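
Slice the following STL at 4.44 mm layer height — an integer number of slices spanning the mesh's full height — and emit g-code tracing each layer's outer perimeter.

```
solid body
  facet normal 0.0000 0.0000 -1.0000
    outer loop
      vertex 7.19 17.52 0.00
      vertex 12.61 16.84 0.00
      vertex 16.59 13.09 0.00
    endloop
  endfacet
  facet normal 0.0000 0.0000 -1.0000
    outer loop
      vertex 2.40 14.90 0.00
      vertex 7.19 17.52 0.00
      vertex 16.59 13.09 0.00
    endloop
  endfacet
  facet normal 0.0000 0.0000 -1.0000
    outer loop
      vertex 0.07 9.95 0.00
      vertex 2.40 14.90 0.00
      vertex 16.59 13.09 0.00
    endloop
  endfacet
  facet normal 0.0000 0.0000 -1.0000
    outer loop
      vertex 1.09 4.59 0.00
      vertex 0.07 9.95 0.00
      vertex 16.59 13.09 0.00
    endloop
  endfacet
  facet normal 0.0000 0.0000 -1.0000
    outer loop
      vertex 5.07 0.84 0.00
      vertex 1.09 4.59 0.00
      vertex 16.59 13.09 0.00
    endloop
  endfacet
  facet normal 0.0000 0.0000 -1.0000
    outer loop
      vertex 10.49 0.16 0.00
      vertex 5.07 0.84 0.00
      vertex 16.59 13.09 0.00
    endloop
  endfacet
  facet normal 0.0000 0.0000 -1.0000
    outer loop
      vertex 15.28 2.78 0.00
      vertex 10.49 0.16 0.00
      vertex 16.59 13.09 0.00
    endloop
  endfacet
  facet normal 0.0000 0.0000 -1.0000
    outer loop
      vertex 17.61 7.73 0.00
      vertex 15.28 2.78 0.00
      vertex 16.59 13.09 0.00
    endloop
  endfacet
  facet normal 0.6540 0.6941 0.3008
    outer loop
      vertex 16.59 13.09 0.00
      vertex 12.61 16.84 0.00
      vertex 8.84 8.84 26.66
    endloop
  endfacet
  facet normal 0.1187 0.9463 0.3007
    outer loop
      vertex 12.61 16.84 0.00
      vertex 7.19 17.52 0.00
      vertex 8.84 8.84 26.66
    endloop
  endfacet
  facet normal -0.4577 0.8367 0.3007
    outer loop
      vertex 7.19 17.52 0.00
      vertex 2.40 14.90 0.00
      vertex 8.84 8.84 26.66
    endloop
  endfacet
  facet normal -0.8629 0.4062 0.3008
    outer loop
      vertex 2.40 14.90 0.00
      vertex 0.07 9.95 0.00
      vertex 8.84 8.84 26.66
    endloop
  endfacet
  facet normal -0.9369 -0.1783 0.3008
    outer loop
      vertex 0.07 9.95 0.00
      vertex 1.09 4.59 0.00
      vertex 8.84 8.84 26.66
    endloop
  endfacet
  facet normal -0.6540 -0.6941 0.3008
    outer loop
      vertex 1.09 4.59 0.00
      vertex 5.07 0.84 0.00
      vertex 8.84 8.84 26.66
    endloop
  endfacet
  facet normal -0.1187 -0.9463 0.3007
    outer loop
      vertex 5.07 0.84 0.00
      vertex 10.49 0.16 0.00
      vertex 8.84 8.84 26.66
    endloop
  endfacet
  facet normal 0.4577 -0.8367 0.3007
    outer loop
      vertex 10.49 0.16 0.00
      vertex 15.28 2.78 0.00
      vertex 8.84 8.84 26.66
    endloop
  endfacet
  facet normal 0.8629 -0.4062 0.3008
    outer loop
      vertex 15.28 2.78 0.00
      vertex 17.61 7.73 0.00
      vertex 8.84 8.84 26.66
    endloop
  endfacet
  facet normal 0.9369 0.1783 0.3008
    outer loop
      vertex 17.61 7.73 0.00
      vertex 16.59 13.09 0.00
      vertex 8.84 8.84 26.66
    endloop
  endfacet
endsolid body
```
; perimeter-only toolpath
G21 ; units = mm
G90 ; absolute positioning
G28 ; home
; layer 1
G0 Z4.44
G0 X15.30 Y12.38
G1 X11.98 Y15.51
G1 X7.46 Y16.07
G1 X3.47 Y13.89
G1 X1.53 Y9.76
G1 X2.38 Y5.30
G1 X5.70 Y2.17
G1 X10.21 Y1.61
G1 X14.21 Y3.79
G1 X16.15 Y7.92
G1 X15.30 Y12.38
; layer 2
G0 Z8.89
G0 X14.01 Y11.67
G1 X11.35 Y14.17
G1 X7.74 Y14.63
G1 X4.55 Y12.88
G1 X2.99 Y9.58
G1 X3.67 Y6.01
G1 X6.33 Y3.51
G1 X9.94 Y3.05
G1 X13.13 Y4.80
G1 X14.69 Y8.10
G1 X14.01 Y11.67
; layer 3
G0 Z13.33
G0 X12.71 Y10.96
G1 X10.72 Y12.84
G1 X8.02 Y13.18
G1 X5.62 Y11.87
G1 X4.46 Y9.39
G1 X4.96 Y6.71
G1 X6.96 Y4.84
G1 X9.66 Y4.50
G1 X12.06 Y5.81
G1 X13.22 Y8.29
G1 X12.71 Y10.96
; layer 4
G0 Z17.77
G0 X11.42 Y10.26
G1 X10.10 Y11.51
G1 X8.29 Y11.73
G1 X6.69 Y10.86
G1 X5.92 Y9.21
G1 X6.26 Y7.42
G1 X7.58 Y6.17
G1 X9.39 Y5.95
G1 X10.99 Y6.82
G1 X11.76 Y8.47
G1 X11.42 Y10.26
; layer 5
G0 Z22.22
G0 X10.13 Y9.55
G1 X9.47 Y10.17
G1 X8.56 Y10.29
G1 X7.77 Y9.85
G1 X7.38 Y9.03
G1 X7.55 Y8.13
G1 X8.21 Y7.51
G1 X9.12 Y7.39
G1 X9.91 Y7.83
G1 X10.30 Y8.66
G1 X10.13 Y9.55
M2 ; end

The solid is a regular 10-sided pyramid, base circumscribed radius ≈ 8.84 mm, apex at z ≈ 26.7 mm. Slicing at Δz = 4.44 mm — 6 equal slices spanning the solid's height, so layer i sits at z = i·h/6 — gives 5 non-empty perimeters. Each is a 10-segment closed polygon; G0 lifts to the layer z and rapids to the start vertex, then G1 traces the edges. The cross-section shrinks linearly with z (the slice at the apex is degenerate and omitted).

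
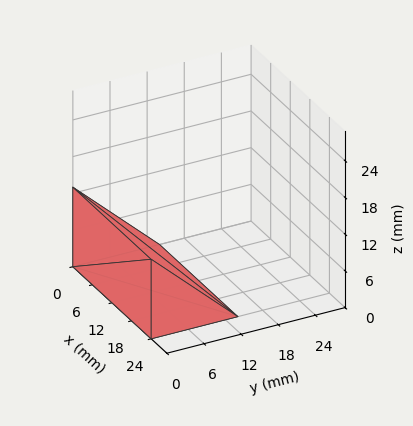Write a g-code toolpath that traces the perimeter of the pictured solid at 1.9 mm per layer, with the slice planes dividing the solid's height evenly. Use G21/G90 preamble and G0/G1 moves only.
Reading the render: the shape is a wedge (ramp): 24 × 14 mm base, rising to 13 mm along the y=0 edge and sloping linearly to z=0 at y=14 (dimensions read to the nearest mm from the axis ticks). For the g-code, the solid's height is divided into equal slices at the stated Δz and each level perimeter traced with G1 moves after a G0 lift.

; perimeter-only toolpath
G21 ; units = mm
G90 ; absolute positioning
G28 ; home
; layer 1
G0 Z1.9
G0 X0.0 Y0.0
G1 X24.0 Y0.0
G1 X24.0 Y12.0
G1 X0.0 Y12.0
G1 X0.0 Y0.0
; layer 2
G0 Z3.7
G0 X0.0 Y0.0
G1 X24.0 Y0.0
G1 X24.0 Y10.0
G1 X0.0 Y10.0
G1 X0.0 Y0.0
; layer 3
G0 Z5.6
G0 X0.0 Y0.0
G1 X24.0 Y0.0
G1 X24.0 Y8.0
G1 X0.0 Y8.0
G1 X0.0 Y0.0
; layer 4
G0 Z7.4
G0 X0.0 Y0.0
G1 X24.0 Y0.0
G1 X24.0 Y6.0
G1 X0.0 Y6.0
G1 X0.0 Y0.0
; layer 5
G0 Z9.3
G0 X0.0 Y0.0
G1 X24.0 Y0.0
G1 X24.0 Y4.0
G1 X0.0 Y4.0
G1 X0.0 Y0.0
; layer 6
G0 Z11.1
G0 X0.0 Y0.0
G1 X24.0 Y0.0
G1 X24.0 Y2.0
G1 X0.0 Y2.0
G1 X0.0 Y0.0
M2 ; end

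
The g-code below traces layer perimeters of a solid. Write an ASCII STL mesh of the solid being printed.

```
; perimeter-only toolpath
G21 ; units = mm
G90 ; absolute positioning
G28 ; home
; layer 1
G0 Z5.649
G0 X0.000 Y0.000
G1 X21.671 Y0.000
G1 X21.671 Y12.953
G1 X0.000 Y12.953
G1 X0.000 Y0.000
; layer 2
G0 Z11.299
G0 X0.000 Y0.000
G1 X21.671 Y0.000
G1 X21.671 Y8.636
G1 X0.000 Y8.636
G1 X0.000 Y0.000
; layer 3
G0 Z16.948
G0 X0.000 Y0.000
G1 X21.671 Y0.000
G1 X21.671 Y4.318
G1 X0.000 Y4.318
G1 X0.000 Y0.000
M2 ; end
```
solid part
  facet normal 0.0000 0.0000 -1.0000
    outer loop
      vertex 21.671 17.271 0.000
      vertex 21.671 0.000 0.000
      vertex 0.000 0.000 0.000
    endloop
  endfacet
  facet normal 0.0000 0.0000 -1.0000
    outer loop
      vertex 0.000 17.271 0.000
      vertex 21.671 17.271 0.000
      vertex 0.000 0.000 0.000
    endloop
  endfacet
  facet normal 0.0000 -1.0000 0.0000
    outer loop
      vertex 0.000 0.000 0.000
      vertex 21.671 0.000 0.000
      vertex 21.671 0.000 22.597
    endloop
  endfacet
  facet normal 0.0000 -1.0000 0.0000
    outer loop
      vertex 0.000 0.000 0.000
      vertex 21.671 0.000 22.597
      vertex 0.000 0.000 22.597
    endloop
  endfacet
  facet normal 0.0000 0.7945 0.6072
    outer loop
      vertex 0.000 0.000 22.597
      vertex 21.671 0.000 22.597
      vertex 21.671 17.271 0.000
    endloop
  endfacet
  facet normal 0.0000 0.7945 0.6072
    outer loop
      vertex 0.000 0.000 22.597
      vertex 21.671 17.271 0.000
      vertex 0.000 17.271 0.000
    endloop
  endfacet
  facet normal -1.0000 0.0000 0.0000
    outer loop
      vertex 0.000 0.000 22.597
      vertex 0.000 17.271 0.000
      vertex 0.000 0.000 0.000
    endloop
  endfacet
  facet normal 1.0000 0.0000 0.0000
    outer loop
      vertex 21.671 0.000 0.000
      vertex 21.671 17.271 0.000
      vertex 21.671 0.000 22.597
    endloop
  endfacet
endsolid part

The G0 Z moves step by Δz≈5.649 mm. The G1 loops shrink linearly with z, so the solid tapers from its base footprint up to z≈22.6. Closing with a flat bottom cap and the tapered top and triangulating gives 8 facets — a wedge (ramp): 21.7 × 17.3 mm base, rising to 22.6 mm along the y=0 edge and sloping linearly to z=0 at y=17.3.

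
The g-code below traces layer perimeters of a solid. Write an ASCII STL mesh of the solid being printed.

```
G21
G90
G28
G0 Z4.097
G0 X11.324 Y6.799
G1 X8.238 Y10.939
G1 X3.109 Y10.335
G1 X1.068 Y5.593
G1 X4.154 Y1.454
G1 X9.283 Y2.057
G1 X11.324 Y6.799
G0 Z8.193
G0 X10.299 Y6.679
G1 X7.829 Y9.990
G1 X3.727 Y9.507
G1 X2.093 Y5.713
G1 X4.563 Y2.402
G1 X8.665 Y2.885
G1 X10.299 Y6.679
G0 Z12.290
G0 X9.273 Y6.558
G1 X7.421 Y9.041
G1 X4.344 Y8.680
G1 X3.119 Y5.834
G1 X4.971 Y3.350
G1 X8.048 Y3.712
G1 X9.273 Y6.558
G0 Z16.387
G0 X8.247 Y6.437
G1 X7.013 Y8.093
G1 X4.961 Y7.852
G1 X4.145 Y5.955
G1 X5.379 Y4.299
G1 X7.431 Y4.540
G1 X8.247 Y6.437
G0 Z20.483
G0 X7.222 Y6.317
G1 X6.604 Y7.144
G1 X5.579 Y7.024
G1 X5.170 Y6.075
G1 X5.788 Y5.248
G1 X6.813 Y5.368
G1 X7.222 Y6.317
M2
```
solid part
  facet normal 0.0000 0.0000 -1.0000
    outer loop
      vertex 2.492 11.163 0.000
      vertex 8.646 11.887 0.000
      vertex 12.350 6.920 0.000
    endloop
  endfacet
  facet normal 0.0000 0.0000 -1.0000
    outer loop
      vertex 0.042 5.472 0.000
      vertex 2.492 11.163 0.000
      vertex 12.350 6.920 0.000
    endloop
  endfacet
  facet normal 0.0000 0.0000 -1.0000
    outer loop
      vertex 3.746 0.505 0.000
      vertex 0.042 5.472 0.000
      vertex 12.350 6.920 0.000
    endloop
  endfacet
  facet normal 0.0000 0.0000 -1.0000
    outer loop
      vertex 9.900 1.229 0.000
      vertex 3.746 0.505 0.000
      vertex 12.350 6.920 0.000
    endloop
  endfacet
  facet normal 0.7832 0.5840 0.2133
    outer loop
      vertex 12.350 6.920 0.000
      vertex 8.646 11.887 0.000
      vertex 6.196 6.196 24.580
    endloop
  endfacet
  facet normal -0.1142 0.9703 0.2133
    outer loop
      vertex 8.646 11.887 0.000
      vertex 2.492 11.163 0.000
      vertex 6.196 6.196 24.580
    endloop
  endfacet
  facet normal -0.8974 0.3863 0.2133
    outer loop
      vertex 2.492 11.163 0.000
      vertex 0.042 5.472 0.000
      vertex 6.196 6.196 24.580
    endloop
  endfacet
  facet normal -0.7832 -0.5840 0.2133
    outer loop
      vertex 0.042 5.472 0.000
      vertex 3.746 0.505 0.000
      vertex 6.196 6.196 24.580
    endloop
  endfacet
  facet normal 0.1142 -0.9703 0.2133
    outer loop
      vertex 3.746 0.505 0.000
      vertex 9.900 1.229 0.000
      vertex 6.196 6.196 24.580
    endloop
  endfacet
  facet normal 0.8974 -0.3863 0.2133
    outer loop
      vertex 9.900 1.229 0.000
      vertex 12.350 6.920 0.000
      vertex 6.196 6.196 24.580
    endloop
  endfacet
endsolid part

The G0 Z moves step by Δz≈4.097 mm. The G1 loops shrink linearly with z, so the solid tapers from its base footprint up to z≈24.6. Closing with a flat bottom cap and the tapered top and triangulating gives 10 facets — a regular 6-sided pyramid, base circumscribed radius ≈ 6.2 mm, apex at z ≈ 24.6 mm.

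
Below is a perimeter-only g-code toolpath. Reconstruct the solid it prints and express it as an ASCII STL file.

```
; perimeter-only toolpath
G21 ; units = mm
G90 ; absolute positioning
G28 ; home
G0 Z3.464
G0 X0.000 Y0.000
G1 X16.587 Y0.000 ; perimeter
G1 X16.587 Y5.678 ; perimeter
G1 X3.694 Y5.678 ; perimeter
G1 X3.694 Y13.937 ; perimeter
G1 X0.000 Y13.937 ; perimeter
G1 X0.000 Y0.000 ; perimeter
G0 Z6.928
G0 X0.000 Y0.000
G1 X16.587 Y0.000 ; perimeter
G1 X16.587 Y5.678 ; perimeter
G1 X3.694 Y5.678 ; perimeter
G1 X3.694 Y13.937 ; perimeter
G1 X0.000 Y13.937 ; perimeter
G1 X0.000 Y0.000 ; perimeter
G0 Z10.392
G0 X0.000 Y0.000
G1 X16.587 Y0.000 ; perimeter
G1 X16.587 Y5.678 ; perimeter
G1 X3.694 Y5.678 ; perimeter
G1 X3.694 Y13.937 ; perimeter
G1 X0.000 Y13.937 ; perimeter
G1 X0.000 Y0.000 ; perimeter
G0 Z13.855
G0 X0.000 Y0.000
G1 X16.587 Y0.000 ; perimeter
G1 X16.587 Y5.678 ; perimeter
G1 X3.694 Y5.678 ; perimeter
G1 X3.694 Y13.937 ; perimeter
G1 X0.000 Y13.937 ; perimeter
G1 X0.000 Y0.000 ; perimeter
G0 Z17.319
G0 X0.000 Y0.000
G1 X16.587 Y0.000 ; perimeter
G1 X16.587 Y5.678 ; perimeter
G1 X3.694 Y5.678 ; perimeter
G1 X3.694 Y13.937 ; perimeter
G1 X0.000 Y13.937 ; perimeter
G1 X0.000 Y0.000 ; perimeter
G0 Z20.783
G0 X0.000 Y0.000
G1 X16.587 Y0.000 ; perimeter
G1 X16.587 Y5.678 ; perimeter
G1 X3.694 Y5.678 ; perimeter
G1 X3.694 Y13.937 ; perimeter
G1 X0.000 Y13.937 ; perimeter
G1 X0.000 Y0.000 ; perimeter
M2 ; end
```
solid part
  facet normal 0.0000 0.0000 -1.0000
    outer loop
      vertex 16.587 5.678 0.000
      vertex 16.587 0.000 0.000
      vertex 0.000 0.000 0.000
    endloop
  endfacet
  facet normal 0.0000 0.0000 -1.0000
    outer loop
      vertex 3.694 5.678 0.000
      vertex 16.587 5.678 0.000
      vertex 0.000 0.000 0.000
    endloop
  endfacet
  facet normal 0.0000 0.0000 -1.0000
    outer loop
      vertex 3.694 13.937 0.000
      vertex 3.694 5.678 0.000
      vertex 0.000 0.000 0.000
    endloop
  endfacet
  facet normal 0.0000 0.0000 -1.0000
    outer loop
      vertex 0.000 13.937 0.000
      vertex 3.694 13.937 0.000
      vertex 0.000 0.000 0.000
    endloop
  endfacet
  facet normal 0.0000 0.0000 1.0000
    outer loop
      vertex 0.000 0.000 20.783
      vertex 16.587 0.000 20.783
      vertex 16.587 5.678 20.783
    endloop
  endfacet
  facet normal 0.0000 0.0000 1.0000
    outer loop
      vertex 0.000 0.000 20.783
      vertex 16.587 5.678 20.783
      vertex 3.694 5.678 20.783
    endloop
  endfacet
  facet normal 0.0000 0.0000 1.0000
    outer loop
      vertex 0.000 0.000 20.783
      vertex 3.694 5.678 20.783
      vertex 3.694 13.937 20.783
    endloop
  endfacet
  facet normal 0.0000 0.0000 1.0000
    outer loop
      vertex 0.000 0.000 20.783
      vertex 3.694 13.937 20.783
      vertex 0.000 13.937 20.783
    endloop
  endfacet
  facet normal 0.0000 -1.0000 0.0000
    outer loop
      vertex 0.000 0.000 0.000
      vertex 16.587 0.000 0.000
      vertex 16.587 0.000 20.783
    endloop
  endfacet
  facet normal 0.0000 -1.0000 0.0000
    outer loop
      vertex 0.000 0.000 0.000
      vertex 16.587 0.000 20.783
      vertex 0.000 0.000 20.783
    endloop
  endfacet
  facet normal 1.0000 0.0000 0.0000
    outer loop
      vertex 16.587 0.000 0.000
      vertex 16.587 5.678 0.000
      vertex 16.587 5.678 20.783
    endloop
  endfacet
  facet normal 1.0000 0.0000 0.0000
    outer loop
      vertex 16.587 0.000 0.000
      vertex 16.587 5.678 20.783
      vertex 16.587 0.000 20.783
    endloop
  endfacet
  facet normal 0.0000 1.0000 0.0000
    outer loop
      vertex 16.587 5.678 0.000
      vertex 3.694 5.678 0.000
      vertex 3.694 5.678 20.783
    endloop
  endfacet
  facet normal 0.0000 1.0000 0.0000
    outer loop
      vertex 16.587 5.678 0.000
      vertex 3.694 5.678 20.783
      vertex 16.587 5.678 20.783
    endloop
  endfacet
  facet normal 1.0000 0.0000 0.0000
    outer loop
      vertex 3.694 5.678 0.000
      vertex 3.694 13.937 0.000
      vertex 3.694 13.937 20.783
    endloop
  endfacet
  facet normal 1.0000 0.0000 0.0000
    outer loop
      vertex 3.694 5.678 0.000
      vertex 3.694 13.937 20.783
      vertex 3.694 5.678 20.783
    endloop
  endfacet
  facet normal 0.0000 1.0000 0.0000
    outer loop
      vertex 3.694 13.937 0.000
      vertex 0.000 13.937 0.000
      vertex 0.000 13.937 20.783
    endloop
  endfacet
  facet normal 0.0000 1.0000 0.0000
    outer loop
      vertex 3.694 13.937 0.000
      vertex 0.000 13.937 20.783
      vertex 3.694 13.937 20.783
    endloop
  endfacet
  facet normal -1.0000 0.0000 0.0000
    outer loop
      vertex 0.000 13.937 0.000
      vertex 0.000 0.000 0.000
      vertex 0.000 0.000 20.783
    endloop
  endfacet
  facet normal -1.0000 0.0000 0.0000
    outer loop
      vertex 0.000 13.937 0.000
      vertex 0.000 0.000 20.783
      vertex 0.000 13.937 20.783
    endloop
  endfacet
endsolid part

The G0 Z moves step by Δz≈3.464 mm. Every layer's G1 loop is the same polygon, so the solid is a straight extrusion of it from z=0 to z≈20.8. Closing with flat bottom and top caps and triangulating gives 20 facets — an L-shaped prism: outer 16.6 × 13.9 mm, arm thicknesses ≈ 5.68 mm (horizontal) and 3.69 mm (vertical), extruded 20.8 mm in z.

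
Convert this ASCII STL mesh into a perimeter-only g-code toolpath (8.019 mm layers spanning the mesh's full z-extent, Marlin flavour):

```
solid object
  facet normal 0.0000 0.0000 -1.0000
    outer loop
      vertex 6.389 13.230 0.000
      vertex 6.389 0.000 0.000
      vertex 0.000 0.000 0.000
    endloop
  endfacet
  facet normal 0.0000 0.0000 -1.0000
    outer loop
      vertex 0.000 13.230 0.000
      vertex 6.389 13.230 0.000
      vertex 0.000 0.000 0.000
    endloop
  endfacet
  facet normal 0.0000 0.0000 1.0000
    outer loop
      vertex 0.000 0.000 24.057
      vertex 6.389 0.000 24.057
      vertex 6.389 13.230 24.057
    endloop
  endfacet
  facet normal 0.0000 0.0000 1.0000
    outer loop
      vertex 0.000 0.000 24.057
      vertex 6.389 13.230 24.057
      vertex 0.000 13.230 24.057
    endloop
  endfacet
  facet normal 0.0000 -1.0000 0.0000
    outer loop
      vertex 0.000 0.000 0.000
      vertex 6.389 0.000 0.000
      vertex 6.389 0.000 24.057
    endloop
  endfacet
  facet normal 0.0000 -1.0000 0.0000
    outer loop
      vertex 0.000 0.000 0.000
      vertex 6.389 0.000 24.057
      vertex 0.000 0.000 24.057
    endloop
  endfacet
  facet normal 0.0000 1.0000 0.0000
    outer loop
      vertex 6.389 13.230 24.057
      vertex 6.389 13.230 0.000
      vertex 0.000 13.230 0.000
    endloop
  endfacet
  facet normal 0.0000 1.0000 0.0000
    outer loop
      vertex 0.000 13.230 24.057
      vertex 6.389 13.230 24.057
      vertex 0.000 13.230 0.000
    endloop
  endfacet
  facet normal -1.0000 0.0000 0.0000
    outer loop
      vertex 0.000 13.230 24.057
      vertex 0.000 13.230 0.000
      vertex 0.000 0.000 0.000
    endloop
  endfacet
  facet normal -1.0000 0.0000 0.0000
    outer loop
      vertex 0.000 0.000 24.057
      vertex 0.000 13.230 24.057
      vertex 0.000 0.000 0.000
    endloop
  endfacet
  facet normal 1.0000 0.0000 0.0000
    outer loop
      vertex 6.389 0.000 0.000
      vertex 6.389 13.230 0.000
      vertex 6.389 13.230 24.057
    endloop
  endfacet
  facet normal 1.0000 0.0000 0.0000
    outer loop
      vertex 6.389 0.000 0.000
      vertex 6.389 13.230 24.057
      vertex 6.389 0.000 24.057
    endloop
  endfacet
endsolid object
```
; perimeter-only toolpath
G21 ; units = mm
G90 ; absolute positioning
G28 ; home
; layer 1
G0 Z8.019
G0 X0.000 Y0.000
G1 X6.389 Y0.000
G1 X6.389 Y13.230
G1 X0.000 Y13.230
G1 X0.000 Y0.000
; layer 2
G0 Z16.038
G0 X0.000 Y0.000
G1 X6.389 Y0.000
G1 X6.389 Y13.230
G1 X0.000 Y13.230
G1 X0.000 Y0.000
; layer 3
G0 Z24.057
G0 X0.000 Y0.000
G1 X6.389 Y0.000
G1 X6.389 Y13.230
G1 X0.000 Y13.230
G1 X0.000 Y0.000
M2 ; end

The solid is a rectangular box, roughly 6.39 × 13.2 mm footprint and 24.1 mm tall. Slicing at Δz = 8.019 mm — 3 equal slices spanning the solid's height, so layer i sits at z = i·h/3 — gives 3 non-empty perimeters. Each is a 4-segment closed polygon; G0 lifts to the layer z and rapids to the start vertex, then G1 traces the edges.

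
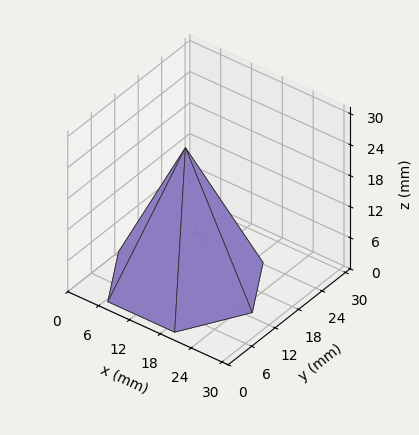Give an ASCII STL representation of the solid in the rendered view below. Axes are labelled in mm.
Reading the render: the shape is a regular 6-sided pyramid, base circumscribed radius ≈ 13 mm, apex at z ≈ 26 mm (dimensions read to the nearest mm from the axis ticks). For the STL, each face is triangulated and given an outward normal.

solid part
  facet normal 0.0000 0.0000 -1.0000
    outer loop
      vertex 6.5 24.3 0.0
      vertex 19.5 24.3 0.0
      vertex 26.0 13.0 0.0
    endloop
  endfacet
  facet normal 0.0000 0.0000 -1.0000
    outer loop
      vertex 0.0 13.0 0.0
      vertex 6.5 24.3 0.0
      vertex 26.0 13.0 0.0
    endloop
  endfacet
  facet normal 0.0000 0.0000 -1.0000
    outer loop
      vertex 6.5 1.7 0.0
      vertex 0.0 13.0 0.0
      vertex 26.0 13.0 0.0
    endloop
  endfacet
  facet normal 0.0000 0.0000 -1.0000
    outer loop
      vertex 19.5 1.7 0.0
      vertex 6.5 1.7 0.0
      vertex 26.0 13.0 0.0
    endloop
  endfacet
  facet normal 0.7953 0.4575 0.3977
    outer loop
      vertex 26.0 13.0 0.0
      vertex 19.5 24.3 0.0
      vertex 13.0 13.0 26.0
    endloop
  endfacet
  facet normal 0.0000 0.9171 0.3986
    outer loop
      vertex 19.5 24.3 0.0
      vertex 6.5 24.3 0.0
      vertex 13.0 13.0 26.0
    endloop
  endfacet
  facet normal -0.7953 0.4575 0.3977
    outer loop
      vertex 6.5 24.3 0.0
      vertex 0.0 13.0 0.0
      vertex 13.0 13.0 26.0
    endloop
  endfacet
  facet normal -0.7953 -0.4575 0.3977
    outer loop
      vertex 0.0 13.0 0.0
      vertex 6.5 1.7 0.0
      vertex 13.0 13.0 26.0
    endloop
  endfacet
  facet normal 0.0000 -0.9171 0.3986
    outer loop
      vertex 6.5 1.7 0.0
      vertex 19.5 1.7 0.0
      vertex 13.0 13.0 26.0
    endloop
  endfacet
  facet normal 0.7953 -0.4575 0.3977
    outer loop
      vertex 19.5 1.7 0.0
      vertex 26.0 13.0 0.0
      vertex 13.0 13.0 26.0
    endloop
  endfacet
endsolid part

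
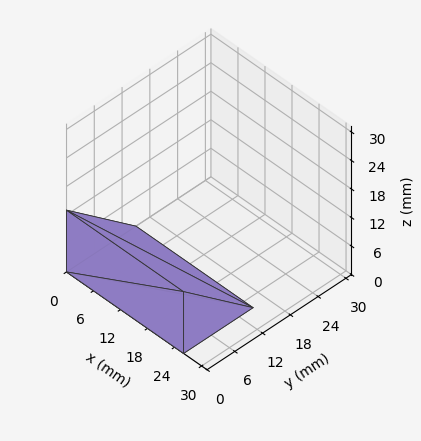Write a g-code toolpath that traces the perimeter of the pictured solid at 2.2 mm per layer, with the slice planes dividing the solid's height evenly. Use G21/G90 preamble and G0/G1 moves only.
Reading the render: the shape is a wedge (ramp): 26 × 15 mm base, rising to 13 mm along the y=0 edge and sloping linearly to z=0 at y=15 (dimensions read to the nearest mm from the axis ticks). For the g-code, the solid's height is divided into equal slices at the stated Δz and each level perimeter traced with G1 moves after a G0 lift.

; perimeter-only toolpath
G21 ; units = mm
G90 ; absolute positioning
G28 ; home
; layer 1
G0 Z2.2
G0 X0.0 Y0.0
G1 X26.0 Y0.0
G1 X26.0 Y12.5
G1 X0.0 Y12.5
G1 X0.0 Y0.0
; layer 2
G0 Z4.3
G0 X0.0 Y0.0
G1 X26.0 Y0.0
G1 X26.0 Y10.0
G1 X0.0 Y10.0
G1 X0.0 Y0.0
; layer 3
G0 Z6.5
G0 X0.0 Y0.0
G1 X26.0 Y0.0
G1 X26.0 Y7.5
G1 X0.0 Y7.5
G1 X0.0 Y0.0
; layer 4
G0 Z8.7
G0 X0.0 Y0.0
G1 X26.0 Y0.0
G1 X26.0 Y5.0
G1 X0.0 Y5.0
G1 X0.0 Y0.0
; layer 5
G0 Z10.8
G0 X0.0 Y0.0
G1 X26.0 Y0.0
G1 X26.0 Y2.5
G1 X0.0 Y2.5
G1 X0.0 Y0.0
M2 ; end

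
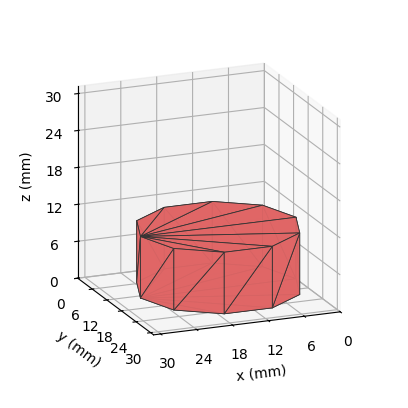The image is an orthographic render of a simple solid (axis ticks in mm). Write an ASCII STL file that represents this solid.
Reading the render: the shape is a regular 10-sided prism (a cylinder approximated with 10 flat sides), circumscribed radius ≈ 13 mm, height ≈ 10 mm (dimensions read to the nearest mm from the axis ticks). For the STL, each face is triangulated and given an outward normal.

solid part
  facet normal 0.0000 0.0000 -1.0000
    outer loop
      vertex 17.017 25.364 0.000
      vertex 23.517 20.641 0.000
      vertex 26.000 13.000 0.000
    endloop
  endfacet
  facet normal 0.0000 0.0000 -1.0000
    outer loop
      vertex 8.983 25.364 0.000
      vertex 17.017 25.364 0.000
      vertex 26.000 13.000 0.000
    endloop
  endfacet
  facet normal 0.0000 0.0000 -1.0000
    outer loop
      vertex 2.483 20.641 0.000
      vertex 8.983 25.364 0.000
      vertex 26.000 13.000 0.000
    endloop
  endfacet
  facet normal 0.0000 0.0000 -1.0000
    outer loop
      vertex 0.000 13.000 0.000
      vertex 2.483 20.641 0.000
      vertex 26.000 13.000 0.000
    endloop
  endfacet
  facet normal 0.0000 0.0000 -1.0000
    outer loop
      vertex 2.483 5.359 0.000
      vertex 0.000 13.000 0.000
      vertex 26.000 13.000 0.000
    endloop
  endfacet
  facet normal 0.0000 0.0000 -1.0000
    outer loop
      vertex 8.983 0.636 0.000
      vertex 2.483 5.359 0.000
      vertex 26.000 13.000 0.000
    endloop
  endfacet
  facet normal 0.0000 0.0000 -1.0000
    outer loop
      vertex 17.017 0.636 0.000
      vertex 8.983 0.636 0.000
      vertex 26.000 13.000 0.000
    endloop
  endfacet
  facet normal 0.0000 0.0000 -1.0000
    outer loop
      vertex 23.517 5.359 0.000
      vertex 17.017 0.636 0.000
      vertex 26.000 13.000 0.000
    endloop
  endfacet
  facet normal 0.0000 0.0000 1.0000
    outer loop
      vertex 26.000 13.000 10.000
      vertex 23.517 20.641 10.000
      vertex 17.017 25.364 10.000
    endloop
  endfacet
  facet normal 0.0000 0.0000 1.0000
    outer loop
      vertex 26.000 13.000 10.000
      vertex 17.017 25.364 10.000
      vertex 8.983 25.364 10.000
    endloop
  endfacet
  facet normal 0.0000 0.0000 1.0000
    outer loop
      vertex 26.000 13.000 10.000
      vertex 8.983 25.364 10.000
      vertex 2.483 20.641 10.000
    endloop
  endfacet
  facet normal 0.0000 0.0000 1.0000
    outer loop
      vertex 26.000 13.000 10.000
      vertex 2.483 20.641 10.000
      vertex 0.000 13.000 10.000
    endloop
  endfacet
  facet normal 0.0000 0.0000 1.0000
    outer loop
      vertex 26.000 13.000 10.000
      vertex 0.000 13.000 10.000
      vertex 2.483 5.359 10.000
    endloop
  endfacet
  facet normal 0.0000 0.0000 1.0000
    outer loop
      vertex 26.000 13.000 10.000
      vertex 2.483 5.359 10.000
      vertex 8.983 0.636 10.000
    endloop
  endfacet
  facet normal 0.0000 0.0000 1.0000
    outer loop
      vertex 26.000 13.000 10.000
      vertex 8.983 0.636 10.000
      vertex 17.017 0.636 10.000
    endloop
  endfacet
  facet normal 0.0000 0.0000 1.0000
    outer loop
      vertex 26.000 13.000 10.000
      vertex 17.017 0.636 10.000
      vertex 23.517 5.359 10.000
    endloop
  endfacet
  facet normal 0.9510 0.3090 0.0000
    outer loop
      vertex 26.000 13.000 0.000
      vertex 23.517 20.641 0.000
      vertex 23.517 20.641 10.000
    endloop
  endfacet
  facet normal 0.9510 0.3090 0.0000
    outer loop
      vertex 26.000 13.000 0.000
      vertex 23.517 20.641 10.000
      vertex 26.000 13.000 10.000
    endloop
  endfacet
  facet normal 0.5878 0.8090 0.0000
    outer loop
      vertex 23.517 20.641 0.000
      vertex 17.017 25.364 0.000
      vertex 17.017 25.364 10.000
    endloop
  endfacet
  facet normal 0.5878 0.8090 0.0000
    outer loop
      vertex 23.517 20.641 0.000
      vertex 17.017 25.364 10.000
      vertex 23.517 20.641 10.000
    endloop
  endfacet
  facet normal 0.0000 1.0000 0.0000
    outer loop
      vertex 17.017 25.364 0.000
      vertex 8.983 25.364 0.000
      vertex 8.983 25.364 10.000
    endloop
  endfacet
  facet normal 0.0000 1.0000 0.0000
    outer loop
      vertex 17.017 25.364 0.000
      vertex 8.983 25.364 10.000
      vertex 17.017 25.364 10.000
    endloop
  endfacet
  facet normal -0.5878 0.8090 0.0000
    outer loop
      vertex 8.983 25.364 0.000
      vertex 2.483 20.641 0.000
      vertex 2.483 20.641 10.000
    endloop
  endfacet
  facet normal -0.5878 0.8090 0.0000
    outer loop
      vertex 8.983 25.364 0.000
      vertex 2.483 20.641 10.000
      vertex 8.983 25.364 10.000
    endloop
  endfacet
  facet normal -0.9510 0.3090 0.0000
    outer loop
      vertex 2.483 20.641 0.000
      vertex 0.000 13.000 0.000
      vertex 0.000 13.000 10.000
    endloop
  endfacet
  facet normal -0.9510 0.3090 0.0000
    outer loop
      vertex 2.483 20.641 0.000
      vertex 0.000 13.000 10.000
      vertex 2.483 20.641 10.000
    endloop
  endfacet
  facet normal -0.9510 -0.3090 0.0000
    outer loop
      vertex 0.000 13.000 0.000
      vertex 2.483 5.359 0.000
      vertex 2.483 5.359 10.000
    endloop
  endfacet
  facet normal -0.9510 -0.3090 0.0000
    outer loop
      vertex 0.000 13.000 0.000
      vertex 2.483 5.359 10.000
      vertex 0.000 13.000 10.000
    endloop
  endfacet
  facet normal -0.5878 -0.8090 0.0000
    outer loop
      vertex 2.483 5.359 0.000
      vertex 8.983 0.636 0.000
      vertex 8.983 0.636 10.000
    endloop
  endfacet
  facet normal -0.5878 -0.8090 0.0000
    outer loop
      vertex 2.483 5.359 0.000
      vertex 8.983 0.636 10.000
      vertex 2.483 5.359 10.000
    endloop
  endfacet
  facet normal 0.0000 -1.0000 0.0000
    outer loop
      vertex 8.983 0.636 0.000
      vertex 17.017 0.636 0.000
      vertex 17.017 0.636 10.000
    endloop
  endfacet
  facet normal 0.0000 -1.0000 0.0000
    outer loop
      vertex 8.983 0.636 0.000
      vertex 17.017 0.636 10.000
      vertex 8.983 0.636 10.000
    endloop
  endfacet
  facet normal 0.5878 -0.8090 0.0000
    outer loop
      vertex 17.017 0.636 0.000
      vertex 23.517 5.359 0.000
      vertex 23.517 5.359 10.000
    endloop
  endfacet
  facet normal 0.5878 -0.8090 0.0000
    outer loop
      vertex 17.017 0.636 0.000
      vertex 23.517 5.359 10.000
      vertex 17.017 0.636 10.000
    endloop
  endfacet
  facet normal 0.9510 -0.3090 0.0000
    outer loop
      vertex 23.517 5.359 0.000
      vertex 26.000 13.000 0.000
      vertex 26.000 13.000 10.000
    endloop
  endfacet
  facet normal 0.9510 -0.3090 0.0000
    outer loop
      vertex 23.517 5.359 0.000
      vertex 26.000 13.000 10.000
      vertex 23.517 5.359 10.000
    endloop
  endfacet
endsolid part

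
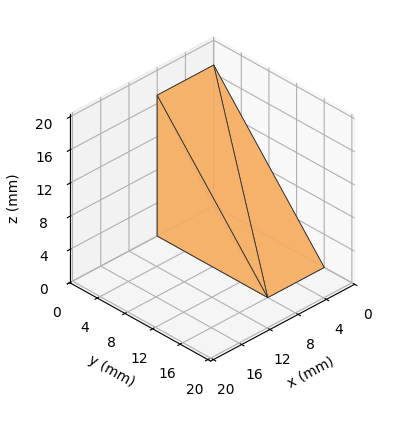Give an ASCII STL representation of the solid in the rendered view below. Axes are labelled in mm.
Reading the render: the shape is a wedge (ramp): 8 × 16 mm base, rising to 17 mm along the y=0 edge and sloping linearly to z=0 at y=16 (dimensions read to the nearest mm from the axis ticks). For the STL, each face is triangulated and given an outward normal.

solid part
  facet normal 0.0000 0.0000 -1.0000
    outer loop
      vertex 8.0 16.0 0.0
      vertex 8.0 0.0 0.0
      vertex 0.0 0.0 0.0
    endloop
  endfacet
  facet normal 0.0000 0.0000 -1.0000
    outer loop
      vertex 0.0 16.0 0.0
      vertex 8.0 16.0 0.0
      vertex 0.0 0.0 0.0
    endloop
  endfacet
  facet normal 0.0000 -1.0000 0.0000
    outer loop
      vertex 0.0 0.0 0.0
      vertex 8.0 0.0 0.0
      vertex 8.0 0.0 17.0
    endloop
  endfacet
  facet normal 0.0000 -1.0000 0.0000
    outer loop
      vertex 0.0 0.0 0.0
      vertex 8.0 0.0 17.0
      vertex 0.0 0.0 17.0
    endloop
  endfacet
  facet normal 0.0000 0.7282 0.6854
    outer loop
      vertex 0.0 0.0 17.0
      vertex 8.0 0.0 17.0
      vertex 8.0 16.0 0.0
    endloop
  endfacet
  facet normal 0.0000 0.7282 0.6854
    outer loop
      vertex 0.0 0.0 17.0
      vertex 8.0 16.0 0.0
      vertex 0.0 16.0 0.0
    endloop
  endfacet
  facet normal -1.0000 0.0000 0.0000
    outer loop
      vertex 0.0 0.0 17.0
      vertex 0.0 16.0 0.0
      vertex 0.0 0.0 0.0
    endloop
  endfacet
  facet normal 1.0000 0.0000 0.0000
    outer loop
      vertex 8.0 0.0 0.0
      vertex 8.0 16.0 0.0
      vertex 8.0 0.0 17.0
    endloop
  endfacet
endsolid part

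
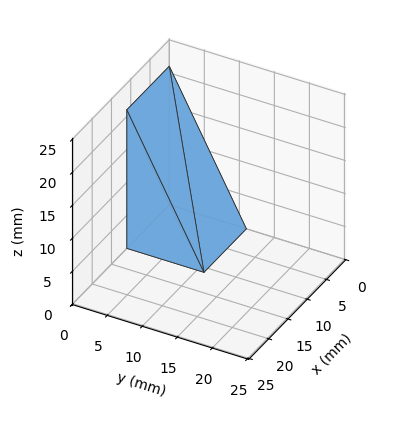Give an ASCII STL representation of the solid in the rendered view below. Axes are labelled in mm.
Reading the render: the shape is a wedge (ramp): 11 × 11 mm base, rising to 21 mm along the y=0 edge and sloping linearly to z=0 at y=11 (dimensions read to the nearest mm from the axis ticks). For the STL, each face is triangulated and given an outward normal.

solid part
  facet normal 0.0000 0.0000 -1.0000
    outer loop
      vertex 11.000 11.000 0.000
      vertex 11.000 0.000 0.000
      vertex 0.000 0.000 0.000
    endloop
  endfacet
  facet normal 0.0000 0.0000 -1.0000
    outer loop
      vertex 0.000 11.000 0.000
      vertex 11.000 11.000 0.000
      vertex 0.000 0.000 0.000
    endloop
  endfacet
  facet normal 0.0000 -1.0000 0.0000
    outer loop
      vertex 0.000 0.000 0.000
      vertex 11.000 0.000 0.000
      vertex 11.000 0.000 21.000
    endloop
  endfacet
  facet normal 0.0000 -1.0000 0.0000
    outer loop
      vertex 0.000 0.000 0.000
      vertex 11.000 0.000 21.000
      vertex 0.000 0.000 21.000
    endloop
  endfacet
  facet normal 0.0000 0.8858 0.4640
    outer loop
      vertex 0.000 0.000 21.000
      vertex 11.000 0.000 21.000
      vertex 11.000 11.000 0.000
    endloop
  endfacet
  facet normal 0.0000 0.8858 0.4640
    outer loop
      vertex 0.000 0.000 21.000
      vertex 11.000 11.000 0.000
      vertex 0.000 11.000 0.000
    endloop
  endfacet
  facet normal -1.0000 0.0000 0.0000
    outer loop
      vertex 0.000 0.000 21.000
      vertex 0.000 11.000 0.000
      vertex 0.000 0.000 0.000
    endloop
  endfacet
  facet normal 1.0000 0.0000 0.0000
    outer loop
      vertex 11.000 0.000 0.000
      vertex 11.000 11.000 0.000
      vertex 11.000 0.000 21.000
    endloop
  endfacet
endsolid part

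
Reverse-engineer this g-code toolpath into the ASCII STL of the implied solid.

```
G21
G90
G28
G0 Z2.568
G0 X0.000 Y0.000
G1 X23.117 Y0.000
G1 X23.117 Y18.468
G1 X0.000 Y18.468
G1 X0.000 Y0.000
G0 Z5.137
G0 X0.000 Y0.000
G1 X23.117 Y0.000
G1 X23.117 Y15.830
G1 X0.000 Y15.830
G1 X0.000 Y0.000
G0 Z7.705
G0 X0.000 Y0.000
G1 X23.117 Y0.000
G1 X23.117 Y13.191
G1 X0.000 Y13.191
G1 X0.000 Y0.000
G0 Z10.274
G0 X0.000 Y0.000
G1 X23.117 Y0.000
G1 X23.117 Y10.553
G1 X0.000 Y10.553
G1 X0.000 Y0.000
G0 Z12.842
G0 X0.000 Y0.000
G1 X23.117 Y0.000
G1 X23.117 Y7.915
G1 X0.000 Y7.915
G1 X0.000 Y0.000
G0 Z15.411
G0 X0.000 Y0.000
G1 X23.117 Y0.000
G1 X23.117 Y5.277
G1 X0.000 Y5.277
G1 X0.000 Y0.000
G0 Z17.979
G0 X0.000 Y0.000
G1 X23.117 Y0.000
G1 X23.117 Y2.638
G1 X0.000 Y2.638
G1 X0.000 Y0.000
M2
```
solid part
  facet normal 0.0000 0.0000 -1.0000
    outer loop
      vertex 23.117 21.106 0.000
      vertex 23.117 0.000 0.000
      vertex 0.000 0.000 0.000
    endloop
  endfacet
  facet normal 0.0000 0.0000 -1.0000
    outer loop
      vertex 0.000 21.106 0.000
      vertex 23.117 21.106 0.000
      vertex 0.000 0.000 0.000
    endloop
  endfacet
  facet normal 0.0000 -1.0000 0.0000
    outer loop
      vertex 0.000 0.000 0.000
      vertex 23.117 0.000 0.000
      vertex 23.117 0.000 20.548
    endloop
  endfacet
  facet normal 0.0000 -1.0000 0.0000
    outer loop
      vertex 0.000 0.000 0.000
      vertex 23.117 0.000 20.548
      vertex 0.000 0.000 20.548
    endloop
  endfacet
  facet normal 0.0000 0.6976 0.7165
    outer loop
      vertex 0.000 0.000 20.548
      vertex 23.117 0.000 20.548
      vertex 23.117 21.106 0.000
    endloop
  endfacet
  facet normal 0.0000 0.6976 0.7165
    outer loop
      vertex 0.000 0.000 20.548
      vertex 23.117 21.106 0.000
      vertex 0.000 21.106 0.000
    endloop
  endfacet
  facet normal -1.0000 0.0000 0.0000
    outer loop
      vertex 0.000 0.000 20.548
      vertex 0.000 21.106 0.000
      vertex 0.000 0.000 0.000
    endloop
  endfacet
  facet normal 1.0000 0.0000 0.0000
    outer loop
      vertex 23.117 0.000 0.000
      vertex 23.117 21.106 0.000
      vertex 23.117 0.000 20.548
    endloop
  endfacet
endsolid part

The G0 Z moves step by Δz≈2.568 mm. The G1 loops shrink linearly with z, so the solid tapers from its base footprint up to z≈20.5. Closing with a flat bottom cap and the tapered top and triangulating gives 8 facets — a wedge (ramp): 23.1 × 21.1 mm base, rising to 20.5 mm along the y=0 edge and sloping linearly to z=0 at y=21.1.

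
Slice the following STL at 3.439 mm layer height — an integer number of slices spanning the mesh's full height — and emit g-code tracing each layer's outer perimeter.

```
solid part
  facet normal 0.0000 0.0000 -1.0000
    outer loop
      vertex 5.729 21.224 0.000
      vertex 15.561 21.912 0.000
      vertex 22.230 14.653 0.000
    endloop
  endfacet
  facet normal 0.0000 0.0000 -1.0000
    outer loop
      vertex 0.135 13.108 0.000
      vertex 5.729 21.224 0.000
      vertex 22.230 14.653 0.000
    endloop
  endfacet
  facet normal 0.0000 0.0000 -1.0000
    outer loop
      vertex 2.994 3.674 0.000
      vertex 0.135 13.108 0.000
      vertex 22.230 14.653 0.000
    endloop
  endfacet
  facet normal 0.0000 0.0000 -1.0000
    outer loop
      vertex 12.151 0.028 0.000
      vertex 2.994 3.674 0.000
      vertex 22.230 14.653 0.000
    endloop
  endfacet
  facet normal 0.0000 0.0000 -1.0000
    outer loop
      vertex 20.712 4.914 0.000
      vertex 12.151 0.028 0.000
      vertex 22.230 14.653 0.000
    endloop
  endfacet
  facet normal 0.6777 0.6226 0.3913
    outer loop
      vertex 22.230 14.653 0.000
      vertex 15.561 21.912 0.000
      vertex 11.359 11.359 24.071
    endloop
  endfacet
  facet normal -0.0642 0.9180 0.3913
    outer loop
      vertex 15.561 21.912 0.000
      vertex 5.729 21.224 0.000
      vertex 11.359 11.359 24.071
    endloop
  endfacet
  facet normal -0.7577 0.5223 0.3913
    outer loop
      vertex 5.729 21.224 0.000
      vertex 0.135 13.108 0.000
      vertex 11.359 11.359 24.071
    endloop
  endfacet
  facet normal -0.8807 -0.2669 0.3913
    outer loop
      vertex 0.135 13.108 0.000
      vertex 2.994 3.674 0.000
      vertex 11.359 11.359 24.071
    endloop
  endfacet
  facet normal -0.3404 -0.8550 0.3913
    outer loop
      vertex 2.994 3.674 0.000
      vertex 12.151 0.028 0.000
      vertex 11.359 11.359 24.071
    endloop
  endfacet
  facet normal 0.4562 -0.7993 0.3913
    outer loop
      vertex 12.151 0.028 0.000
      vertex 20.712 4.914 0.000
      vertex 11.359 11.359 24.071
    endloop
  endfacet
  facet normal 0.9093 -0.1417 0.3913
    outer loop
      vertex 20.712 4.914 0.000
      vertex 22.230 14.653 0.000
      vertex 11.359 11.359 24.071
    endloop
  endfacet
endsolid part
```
; perimeter-only toolpath
G21 ; units = mm
G90 ; absolute positioning
G28 ; home
; layer 1
G0 Z3.439
G0 X20.677 Y14.182
G1 X14.961 Y20.404
G1 X6.533 Y19.815
G1 X1.738 Y12.858
G1 X4.189 Y4.772
G1 X12.038 Y1.647
G1 X19.376 Y5.835
G1 X20.677 Y14.182
; layer 2
G0 Z6.877
G0 X19.124 Y13.712
G1 X14.360 Y18.897
G1 X7.338 Y18.405
G1 X3.342 Y12.608
G1 X5.384 Y5.870
G1 X11.925 Y3.265
G1 X18.040 Y6.755
G1 X19.124 Y13.712
; layer 3
G0 Z10.316
G0 X17.571 Y13.241
G1 X13.760 Y17.389
G1 X8.142 Y16.996
G1 X4.945 Y12.358
G1 X6.579 Y6.968
G1 X11.812 Y4.884
G1 X16.704 Y7.676
G1 X17.571 Y13.241
; layer 4
G0 Z13.755
G0 X16.018 Y12.771
G1 X13.160 Y15.882
G1 X8.946 Y15.587
G1 X6.549 Y12.109
G1 X7.774 Y8.065
G1 X11.698 Y6.503
G1 X15.367 Y8.597
G1 X16.018 Y12.771
; layer 5
G0 Z17.194
G0 X14.465 Y12.300
G1 X12.560 Y14.374
G1 X9.750 Y14.178
G1 X8.152 Y11.859
G1 X8.969 Y9.163
G1 X11.585 Y8.122
G1 X14.031 Y9.518
G1 X14.465 Y12.300
; layer 6
G0 Z20.632
G0 X12.912 Y11.830
G1 X11.959 Y12.867
G1 X10.555 Y12.768
G1 X9.756 Y11.609
G1 X10.164 Y10.261
G1 X11.472 Y9.740
G1 X12.695 Y10.438
G1 X12.912 Y11.830
M2 ; end

The solid is a regular 7-sided pyramid, base circumscribed radius ≈ 11.4 mm, apex at z ≈ 24.1 mm. Slicing at Δz = 3.439 mm — 7 equal slices spanning the solid's height, so layer i sits at z = i·h/7 — gives 6 non-empty perimeters. Each is a 7-segment closed polygon; G0 lifts to the layer z and rapids to the start vertex, then G1 traces the edges. The cross-section shrinks linearly with z (the slice at the apex is degenerate and omitted).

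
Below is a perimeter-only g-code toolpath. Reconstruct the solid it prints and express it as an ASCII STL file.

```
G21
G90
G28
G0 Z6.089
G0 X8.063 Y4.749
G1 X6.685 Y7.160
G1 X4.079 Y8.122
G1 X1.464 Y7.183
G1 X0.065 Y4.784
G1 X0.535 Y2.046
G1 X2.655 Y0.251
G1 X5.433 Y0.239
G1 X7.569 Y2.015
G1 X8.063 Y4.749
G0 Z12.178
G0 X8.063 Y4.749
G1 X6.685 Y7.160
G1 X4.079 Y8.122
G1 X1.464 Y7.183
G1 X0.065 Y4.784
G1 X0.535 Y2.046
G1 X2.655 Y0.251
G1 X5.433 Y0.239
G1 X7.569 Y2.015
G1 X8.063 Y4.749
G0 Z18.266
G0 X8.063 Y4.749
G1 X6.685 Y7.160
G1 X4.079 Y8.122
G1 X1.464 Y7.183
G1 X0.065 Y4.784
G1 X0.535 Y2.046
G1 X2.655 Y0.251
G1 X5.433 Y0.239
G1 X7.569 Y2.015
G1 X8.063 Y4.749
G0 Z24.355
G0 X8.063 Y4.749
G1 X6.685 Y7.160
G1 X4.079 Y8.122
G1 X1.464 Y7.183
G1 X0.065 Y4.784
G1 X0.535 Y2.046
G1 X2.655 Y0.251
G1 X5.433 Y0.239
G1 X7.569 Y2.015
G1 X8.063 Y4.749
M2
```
solid part
  facet normal 0.0000 0.0000 -1.0000
    outer loop
      vertex 4.079 8.122 0.000
      vertex 6.685 7.160 0.000
      vertex 8.063 4.749 0.000
    endloop
  endfacet
  facet normal 0.0000 0.0000 -1.0000
    outer loop
      vertex 1.464 7.183 0.000
      vertex 4.079 8.122 0.000
      vertex 8.063 4.749 0.000
    endloop
  endfacet
  facet normal 0.0000 0.0000 -1.0000
    outer loop
      vertex 0.065 4.784 0.000
      vertex 1.464 7.183 0.000
      vertex 8.063 4.749 0.000
    endloop
  endfacet
  facet normal 0.0000 0.0000 -1.0000
    outer loop
      vertex 0.535 2.046 0.000
      vertex 0.065 4.784 0.000
      vertex 8.063 4.749 0.000
    endloop
  endfacet
  facet normal 0.0000 0.0000 -1.0000
    outer loop
      vertex 2.655 0.251 0.000
      vertex 0.535 2.046 0.000
      vertex 8.063 4.749 0.000
    endloop
  endfacet
  facet normal 0.0000 0.0000 -1.0000
    outer loop
      vertex 5.433 0.239 0.000
      vertex 2.655 0.251 0.000
      vertex 8.063 4.749 0.000
    endloop
  endfacet
  facet normal 0.0000 0.0000 -1.0000
    outer loop
      vertex 7.569 2.015 0.000
      vertex 5.433 0.239 0.000
      vertex 8.063 4.749 0.000
    endloop
  endfacet
  facet normal 0.0000 0.0000 1.0000
    outer loop
      vertex 8.063 4.749 24.355
      vertex 6.685 7.160 24.355
      vertex 4.079 8.122 24.355
    endloop
  endfacet
  facet normal 0.0000 0.0000 1.0000
    outer loop
      vertex 8.063 4.749 24.355
      vertex 4.079 8.122 24.355
      vertex 1.464 7.183 24.355
    endloop
  endfacet
  facet normal 0.0000 0.0000 1.0000
    outer loop
      vertex 8.063 4.749 24.355
      vertex 1.464 7.183 24.355
      vertex 0.065 4.784 24.355
    endloop
  endfacet
  facet normal 0.0000 0.0000 1.0000
    outer loop
      vertex 8.063 4.749 24.355
      vertex 0.065 4.784 24.355
      vertex 0.535 2.046 24.355
    endloop
  endfacet
  facet normal 0.0000 0.0000 1.0000
    outer loop
      vertex 8.063 4.749 24.355
      vertex 0.535 2.046 24.355
      vertex 2.655 0.251 24.355
    endloop
  endfacet
  facet normal 0.0000 0.0000 1.0000
    outer loop
      vertex 8.063 4.749 24.355
      vertex 2.655 0.251 24.355
      vertex 5.433 0.239 24.355
    endloop
  endfacet
  facet normal 0.0000 0.0000 1.0000
    outer loop
      vertex 8.063 4.749 24.355
      vertex 5.433 0.239 24.355
      vertex 7.569 2.015 24.355
    endloop
  endfacet
  facet normal 0.8682 0.4962 0.0000
    outer loop
      vertex 8.063 4.749 0.000
      vertex 6.685 7.160 0.000
      vertex 6.685 7.160 24.355
    endloop
  endfacet
  facet normal 0.8682 0.4962 0.0000
    outer loop
      vertex 8.063 4.749 0.000
      vertex 6.685 7.160 24.355
      vertex 8.063 4.749 24.355
    endloop
  endfacet
  facet normal 0.3463 0.9381 0.0000
    outer loop
      vertex 6.685 7.160 0.000
      vertex 4.079 8.122 0.000
      vertex 4.079 8.122 24.355
    endloop
  endfacet
  facet normal 0.3463 0.9381 0.0000
    outer loop
      vertex 6.685 7.160 0.000
      vertex 4.079 8.122 24.355
      vertex 6.685 7.160 24.355
    endloop
  endfacet
  facet normal -0.3380 0.9412 0.0000
    outer loop
      vertex 4.079 8.122 0.000
      vertex 1.464 7.183 0.000
      vertex 1.464 7.183 24.355
    endloop
  endfacet
  facet normal -0.3380 0.9412 0.0000
    outer loop
      vertex 4.079 8.122 0.000
      vertex 1.464 7.183 24.355
      vertex 4.079 8.122 24.355
    endloop
  endfacet
  facet normal -0.8638 0.5038 0.0000
    outer loop
      vertex 1.464 7.183 0.000
      vertex 0.065 4.784 0.000
      vertex 0.065 4.784 24.355
    endloop
  endfacet
  facet normal -0.8638 0.5038 0.0000
    outer loop
      vertex 1.464 7.183 0.000
      vertex 0.065 4.784 24.355
      vertex 1.464 7.183 24.355
    endloop
  endfacet
  facet normal -0.9856 -0.1692 0.0000
    outer loop
      vertex 0.065 4.784 0.000
      vertex 0.535 2.046 0.000
      vertex 0.535 2.046 24.355
    endloop
  endfacet
  facet normal -0.9856 -0.1692 0.0000
    outer loop
      vertex 0.065 4.784 0.000
      vertex 0.535 2.046 24.355
      vertex 0.065 4.784 24.355
    endloop
  endfacet
  facet normal -0.6462 -0.7632 0.0000
    outer loop
      vertex 0.535 2.046 0.000
      vertex 2.655 0.251 0.000
      vertex 2.655 0.251 24.355
    endloop
  endfacet
  facet normal -0.6462 -0.7632 0.0000
    outer loop
      vertex 0.535 2.046 0.000
      vertex 2.655 0.251 24.355
      vertex 0.535 2.046 24.355
    endloop
  endfacet
  facet normal -0.0043 -1.0000 0.0000
    outer loop
      vertex 2.655 0.251 0.000
      vertex 5.433 0.239 0.000
      vertex 5.433 0.239 24.355
    endloop
  endfacet
  facet normal -0.0043 -1.0000 0.0000
    outer loop
      vertex 2.655 0.251 0.000
      vertex 5.433 0.239 24.355
      vertex 2.655 0.251 24.355
    endloop
  endfacet
  facet normal 0.6393 -0.7689 0.0000
    outer loop
      vertex 5.433 0.239 0.000
      vertex 7.569 2.015 0.000
      vertex 7.569 2.015 24.355
    endloop
  endfacet
  facet normal 0.6393 -0.7689 0.0000
    outer loop
      vertex 5.433 0.239 0.000
      vertex 7.569 2.015 24.355
      vertex 5.433 0.239 24.355
    endloop
  endfacet
  facet normal 0.9841 -0.1778 0.0000
    outer loop
      vertex 7.569 2.015 0.000
      vertex 8.063 4.749 0.000
      vertex 8.063 4.749 24.355
    endloop
  endfacet
  facet normal 0.9841 -0.1778 0.0000
    outer loop
      vertex 7.569 2.015 0.000
      vertex 8.063 4.749 24.355
      vertex 7.569 2.015 24.355
    endloop
  endfacet
endsolid part

The G0 Z moves step by Δz≈6.089 mm. Every layer's G1 loop is the same polygon, so the solid is a straight extrusion of it from z=0 to z≈24.4. Closing with flat bottom and top caps and triangulating gives 32 facets — a regular 9-sided prism (a cylinder approximated with 9 flat sides), circumscribed radius ≈ 4.06 mm, height ≈ 24.4 mm.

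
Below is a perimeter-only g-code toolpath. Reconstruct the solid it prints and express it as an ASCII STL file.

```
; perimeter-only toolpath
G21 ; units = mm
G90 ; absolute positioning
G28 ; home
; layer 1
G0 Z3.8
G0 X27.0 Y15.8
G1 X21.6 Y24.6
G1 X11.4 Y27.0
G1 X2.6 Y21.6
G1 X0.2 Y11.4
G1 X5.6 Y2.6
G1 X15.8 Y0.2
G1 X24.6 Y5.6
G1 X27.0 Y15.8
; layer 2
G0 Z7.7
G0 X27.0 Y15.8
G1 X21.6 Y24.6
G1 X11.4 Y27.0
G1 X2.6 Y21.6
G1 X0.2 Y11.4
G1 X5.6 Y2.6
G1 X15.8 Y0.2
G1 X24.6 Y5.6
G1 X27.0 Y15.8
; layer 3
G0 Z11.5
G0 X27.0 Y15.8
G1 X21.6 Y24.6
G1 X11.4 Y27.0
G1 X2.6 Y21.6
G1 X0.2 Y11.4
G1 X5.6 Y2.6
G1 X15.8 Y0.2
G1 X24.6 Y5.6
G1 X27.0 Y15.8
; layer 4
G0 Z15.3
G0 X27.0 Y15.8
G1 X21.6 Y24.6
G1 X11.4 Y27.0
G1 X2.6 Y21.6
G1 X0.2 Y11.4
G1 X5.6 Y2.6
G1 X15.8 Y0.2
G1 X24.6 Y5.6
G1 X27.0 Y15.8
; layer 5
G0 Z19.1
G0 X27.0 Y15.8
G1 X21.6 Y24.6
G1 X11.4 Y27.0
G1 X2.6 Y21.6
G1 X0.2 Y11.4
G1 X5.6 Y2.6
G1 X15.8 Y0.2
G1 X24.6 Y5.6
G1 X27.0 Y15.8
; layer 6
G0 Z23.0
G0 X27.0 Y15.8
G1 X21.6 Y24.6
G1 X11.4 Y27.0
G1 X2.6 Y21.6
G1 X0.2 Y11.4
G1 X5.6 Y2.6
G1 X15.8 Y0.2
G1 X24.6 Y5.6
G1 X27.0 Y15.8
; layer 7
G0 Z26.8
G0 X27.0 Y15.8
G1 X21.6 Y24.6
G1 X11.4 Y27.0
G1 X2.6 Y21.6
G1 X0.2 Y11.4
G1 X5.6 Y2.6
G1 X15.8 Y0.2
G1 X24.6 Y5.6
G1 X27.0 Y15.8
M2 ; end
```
solid part
  facet normal 0.0000 0.0000 -1.0000
    outer loop
      vertex 11.4 27.0 0.0
      vertex 21.6 24.6 0.0
      vertex 27.0 15.8 0.0
    endloop
  endfacet
  facet normal 0.0000 0.0000 -1.0000
    outer loop
      vertex 2.6 21.6 0.0
      vertex 11.4 27.0 0.0
      vertex 27.0 15.8 0.0
    endloop
  endfacet
  facet normal 0.0000 0.0000 -1.0000
    outer loop
      vertex 0.2 11.4 0.0
      vertex 2.6 21.6 0.0
      vertex 27.0 15.8 0.0
    endloop
  endfacet
  facet normal 0.0000 0.0000 -1.0000
    outer loop
      vertex 5.6 2.6 0.0
      vertex 0.2 11.4 0.0
      vertex 27.0 15.8 0.0
    endloop
  endfacet
  facet normal 0.0000 0.0000 -1.0000
    outer loop
      vertex 15.8 0.2 0.0
      vertex 5.6 2.6 0.0
      vertex 27.0 15.8 0.0
    endloop
  endfacet
  facet normal 0.0000 0.0000 -1.0000
    outer loop
      vertex 24.6 5.6 0.0
      vertex 15.8 0.2 0.0
      vertex 27.0 15.8 0.0
    endloop
  endfacet
  facet normal 0.0000 0.0000 1.0000
    outer loop
      vertex 27.0 15.8 26.8
      vertex 21.6 24.6 26.8
      vertex 11.4 27.0 26.8
    endloop
  endfacet
  facet normal 0.0000 0.0000 1.0000
    outer loop
      vertex 27.0 15.8 26.8
      vertex 11.4 27.0 26.8
      vertex 2.6 21.6 26.8
    endloop
  endfacet
  facet normal 0.0000 0.0000 1.0000
    outer loop
      vertex 27.0 15.8 26.8
      vertex 2.6 21.6 26.8
      vertex 0.2 11.4 26.8
    endloop
  endfacet
  facet normal 0.0000 0.0000 1.0000
    outer loop
      vertex 27.0 15.8 26.8
      vertex 0.2 11.4 26.8
      vertex 5.6 2.6 26.8
    endloop
  endfacet
  facet normal 0.0000 0.0000 1.0000
    outer loop
      vertex 27.0 15.8 26.8
      vertex 5.6 2.6 26.8
      vertex 15.8 0.2 26.8
    endloop
  endfacet
  facet normal 0.0000 0.0000 1.0000
    outer loop
      vertex 27.0 15.8 26.8
      vertex 15.8 0.2 26.8
      vertex 24.6 5.6 26.8
    endloop
  endfacet
  facet normal 0.8523 0.5230 0.0000
    outer loop
      vertex 27.0 15.8 0.0
      vertex 21.6 24.6 0.0
      vertex 21.6 24.6 26.8
    endloop
  endfacet
  facet normal 0.8523 0.5230 0.0000
    outer loop
      vertex 27.0 15.8 0.0
      vertex 21.6 24.6 26.8
      vertex 27.0 15.8 26.8
    endloop
  endfacet
  facet normal 0.2290 0.9734 0.0000
    outer loop
      vertex 21.6 24.6 0.0
      vertex 11.4 27.0 0.0
      vertex 11.4 27.0 26.8
    endloop
  endfacet
  facet normal 0.2290 0.9734 0.0000
    outer loop
      vertex 21.6 24.6 0.0
      vertex 11.4 27.0 26.8
      vertex 21.6 24.6 26.8
    endloop
  endfacet
  facet normal -0.5230 0.8523 0.0000
    outer loop
      vertex 11.4 27.0 0.0
      vertex 2.6 21.6 0.0
      vertex 2.6 21.6 26.8
    endloop
  endfacet
  facet normal -0.5230 0.8523 0.0000
    outer loop
      vertex 11.4 27.0 0.0
      vertex 2.6 21.6 26.8
      vertex 11.4 27.0 26.8
    endloop
  endfacet
  facet normal -0.9734 0.2290 0.0000
    outer loop
      vertex 2.6 21.6 0.0
      vertex 0.2 11.4 0.0
      vertex 0.2 11.4 26.8
    endloop
  endfacet
  facet normal -0.9734 0.2290 0.0000
    outer loop
      vertex 2.6 21.6 0.0
      vertex 0.2 11.4 26.8
      vertex 2.6 21.6 26.8
    endloop
  endfacet
  facet normal -0.8523 -0.5230 0.0000
    outer loop
      vertex 0.2 11.4 0.0
      vertex 5.6 2.6 0.0
      vertex 5.6 2.6 26.8
    endloop
  endfacet
  facet normal -0.8523 -0.5230 0.0000
    outer loop
      vertex 0.2 11.4 0.0
      vertex 5.6 2.6 26.8
      vertex 0.2 11.4 26.8
    endloop
  endfacet
  facet normal -0.2290 -0.9734 0.0000
    outer loop
      vertex 5.6 2.6 0.0
      vertex 15.8 0.2 0.0
      vertex 15.8 0.2 26.8
    endloop
  endfacet
  facet normal -0.2290 -0.9734 0.0000
    outer loop
      vertex 5.6 2.6 0.0
      vertex 15.8 0.2 26.8
      vertex 5.6 2.6 26.8
    endloop
  endfacet
  facet normal 0.5230 -0.8523 0.0000
    outer loop
      vertex 15.8 0.2 0.0
      vertex 24.6 5.6 0.0
      vertex 24.6 5.6 26.8
    endloop
  endfacet
  facet normal 0.5230 -0.8523 0.0000
    outer loop
      vertex 15.8 0.2 0.0
      vertex 24.6 5.6 26.8
      vertex 15.8 0.2 26.8
    endloop
  endfacet
  facet normal 0.9734 -0.2290 0.0000
    outer loop
      vertex 24.6 5.6 0.0
      vertex 27.0 15.8 0.0
      vertex 27.0 15.8 26.8
    endloop
  endfacet
  facet normal 0.9734 -0.2290 0.0000
    outer loop
      vertex 24.6 5.6 0.0
      vertex 27.0 15.8 26.8
      vertex 24.6 5.6 26.8
    endloop
  endfacet
endsolid part

The G0 Z moves step by Δz≈3.8 mm. Every layer's G1 loop is the same polygon, so the solid is a straight extrusion of it from z=0 to z≈26.8. Closing with flat bottom and top caps and triangulating gives 28 facets — a regular 8-sided prism (a cylinder approximated with 8 flat sides), circumscribed radius ≈ 13.6 mm, height ≈ 26.8 mm.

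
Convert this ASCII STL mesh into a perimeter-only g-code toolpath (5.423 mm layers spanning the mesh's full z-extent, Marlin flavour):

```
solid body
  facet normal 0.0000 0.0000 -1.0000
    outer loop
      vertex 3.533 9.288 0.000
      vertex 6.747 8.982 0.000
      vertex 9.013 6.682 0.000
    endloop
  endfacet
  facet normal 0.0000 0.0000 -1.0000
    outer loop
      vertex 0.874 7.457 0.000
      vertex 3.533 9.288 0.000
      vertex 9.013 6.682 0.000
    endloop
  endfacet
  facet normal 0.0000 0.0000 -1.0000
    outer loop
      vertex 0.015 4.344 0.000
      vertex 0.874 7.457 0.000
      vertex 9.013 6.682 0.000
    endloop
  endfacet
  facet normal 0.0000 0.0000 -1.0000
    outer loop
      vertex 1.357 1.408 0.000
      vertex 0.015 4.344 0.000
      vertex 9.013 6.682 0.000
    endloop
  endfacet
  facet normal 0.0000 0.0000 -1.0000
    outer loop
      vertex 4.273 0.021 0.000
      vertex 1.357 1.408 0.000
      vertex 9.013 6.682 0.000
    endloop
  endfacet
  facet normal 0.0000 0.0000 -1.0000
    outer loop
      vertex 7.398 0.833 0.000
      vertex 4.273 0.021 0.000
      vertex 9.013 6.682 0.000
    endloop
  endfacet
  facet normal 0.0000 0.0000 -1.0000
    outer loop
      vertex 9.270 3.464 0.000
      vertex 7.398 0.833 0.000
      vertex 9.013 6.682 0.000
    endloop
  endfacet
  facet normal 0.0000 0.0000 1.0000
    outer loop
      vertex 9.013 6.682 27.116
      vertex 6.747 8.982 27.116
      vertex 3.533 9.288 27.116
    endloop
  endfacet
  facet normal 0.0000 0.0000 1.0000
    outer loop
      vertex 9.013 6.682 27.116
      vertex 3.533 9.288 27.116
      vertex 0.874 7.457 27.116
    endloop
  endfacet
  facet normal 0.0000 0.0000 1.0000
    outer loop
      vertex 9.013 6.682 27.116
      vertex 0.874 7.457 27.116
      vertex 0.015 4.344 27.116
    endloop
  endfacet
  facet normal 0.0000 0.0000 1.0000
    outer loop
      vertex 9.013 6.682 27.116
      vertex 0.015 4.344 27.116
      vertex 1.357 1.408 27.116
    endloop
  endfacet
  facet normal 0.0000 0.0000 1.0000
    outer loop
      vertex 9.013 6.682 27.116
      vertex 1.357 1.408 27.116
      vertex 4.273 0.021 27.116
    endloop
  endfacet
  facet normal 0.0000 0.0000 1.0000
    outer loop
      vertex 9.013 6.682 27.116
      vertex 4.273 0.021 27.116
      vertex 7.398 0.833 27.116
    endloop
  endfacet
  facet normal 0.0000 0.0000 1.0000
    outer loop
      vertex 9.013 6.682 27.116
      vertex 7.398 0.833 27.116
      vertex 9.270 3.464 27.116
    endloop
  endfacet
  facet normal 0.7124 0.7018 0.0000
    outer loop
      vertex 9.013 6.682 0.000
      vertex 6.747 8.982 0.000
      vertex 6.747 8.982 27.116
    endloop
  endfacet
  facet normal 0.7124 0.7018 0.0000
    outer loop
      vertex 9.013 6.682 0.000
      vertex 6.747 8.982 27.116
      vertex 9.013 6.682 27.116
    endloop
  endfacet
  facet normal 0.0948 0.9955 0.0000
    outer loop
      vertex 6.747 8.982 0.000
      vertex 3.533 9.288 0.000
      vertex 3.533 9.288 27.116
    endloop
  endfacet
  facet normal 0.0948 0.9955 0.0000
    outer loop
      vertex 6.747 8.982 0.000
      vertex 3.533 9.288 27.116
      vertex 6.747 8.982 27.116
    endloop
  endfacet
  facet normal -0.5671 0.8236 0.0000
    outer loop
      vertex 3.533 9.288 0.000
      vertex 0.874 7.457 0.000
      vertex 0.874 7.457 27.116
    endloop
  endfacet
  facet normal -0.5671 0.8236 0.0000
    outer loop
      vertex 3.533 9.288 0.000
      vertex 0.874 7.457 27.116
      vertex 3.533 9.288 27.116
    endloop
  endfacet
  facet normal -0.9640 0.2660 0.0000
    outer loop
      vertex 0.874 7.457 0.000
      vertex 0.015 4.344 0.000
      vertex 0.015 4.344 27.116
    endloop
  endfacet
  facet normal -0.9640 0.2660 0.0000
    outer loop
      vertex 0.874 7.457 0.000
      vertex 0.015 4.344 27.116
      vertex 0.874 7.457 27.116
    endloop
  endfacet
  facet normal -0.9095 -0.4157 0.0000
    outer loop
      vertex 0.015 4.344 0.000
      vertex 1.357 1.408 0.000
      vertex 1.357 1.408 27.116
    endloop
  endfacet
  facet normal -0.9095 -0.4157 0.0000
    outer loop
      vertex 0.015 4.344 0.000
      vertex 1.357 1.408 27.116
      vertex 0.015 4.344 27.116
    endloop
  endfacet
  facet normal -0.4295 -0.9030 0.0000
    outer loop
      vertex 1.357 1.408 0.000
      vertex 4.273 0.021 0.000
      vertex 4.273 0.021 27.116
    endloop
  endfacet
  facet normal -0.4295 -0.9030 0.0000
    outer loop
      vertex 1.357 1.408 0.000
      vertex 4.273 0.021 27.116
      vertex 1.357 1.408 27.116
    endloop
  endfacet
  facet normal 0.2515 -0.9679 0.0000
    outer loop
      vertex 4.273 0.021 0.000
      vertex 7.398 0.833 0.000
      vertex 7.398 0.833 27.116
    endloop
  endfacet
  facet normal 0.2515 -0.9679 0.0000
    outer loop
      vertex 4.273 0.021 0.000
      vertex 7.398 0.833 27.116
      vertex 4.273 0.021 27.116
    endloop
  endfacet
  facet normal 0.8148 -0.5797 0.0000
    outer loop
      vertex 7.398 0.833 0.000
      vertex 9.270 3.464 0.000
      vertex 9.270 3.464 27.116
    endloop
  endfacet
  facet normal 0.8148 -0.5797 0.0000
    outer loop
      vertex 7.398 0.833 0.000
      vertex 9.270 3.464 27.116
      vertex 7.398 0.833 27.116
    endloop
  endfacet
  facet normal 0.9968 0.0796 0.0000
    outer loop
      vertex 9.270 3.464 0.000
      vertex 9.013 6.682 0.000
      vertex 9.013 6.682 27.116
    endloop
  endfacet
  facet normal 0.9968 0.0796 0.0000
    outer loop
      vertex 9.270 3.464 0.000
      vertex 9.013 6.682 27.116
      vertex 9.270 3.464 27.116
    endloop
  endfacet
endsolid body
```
; perimeter-only toolpath
G21 ; units = mm
G90 ; absolute positioning
G28 ; home
; layer 1
G0 Z5.423
G0 X9.013 Y6.682
G1 X6.747 Y8.982
G1 X3.533 Y9.288
G1 X0.874 Y7.457
G1 X0.015 Y4.344
G1 X1.357 Y1.408
G1 X4.273 Y0.021
G1 X7.398 Y0.833
G1 X9.270 Y3.464
G1 X9.013 Y6.682
; layer 2
G0 Z10.846
G0 X9.013 Y6.682
G1 X6.747 Y8.982
G1 X3.533 Y9.288
G1 X0.874 Y7.457
G1 X0.015 Y4.344
G1 X1.357 Y1.408
G1 X4.273 Y0.021
G1 X7.398 Y0.833
G1 X9.270 Y3.464
G1 X9.013 Y6.682
; layer 3
G0 Z16.270
G0 X9.013 Y6.682
G1 X6.747 Y8.982
G1 X3.533 Y9.288
G1 X0.874 Y7.457
G1 X0.015 Y4.344
G1 X1.357 Y1.408
G1 X4.273 Y0.021
G1 X7.398 Y0.833
G1 X9.270 Y3.464
G1 X9.013 Y6.682
; layer 4
G0 Z21.693
G0 X9.013 Y6.682
G1 X6.747 Y8.982
G1 X3.533 Y9.288
G1 X0.874 Y7.457
G1 X0.015 Y4.344
G1 X1.357 Y1.408
G1 X4.273 Y0.021
G1 X7.398 Y0.833
G1 X9.270 Y3.464
G1 X9.013 Y6.682
; layer 5
G0 Z27.116
G0 X9.013 Y6.682
G1 X6.747 Y8.982
G1 X3.533 Y9.288
G1 X0.874 Y7.457
G1 X0.015 Y4.344
G1 X1.357 Y1.408
G1 X4.273 Y0.021
G1 X7.398 Y0.833
G1 X9.270 Y3.464
G1 X9.013 Y6.682
M2 ; end

The solid is a regular 9-sided prism (a cylinder approximated with 9 flat sides), circumscribed radius ≈ 4.72 mm, height ≈ 27.1 mm. Slicing at Δz = 5.423 mm — 5 equal slices spanning the solid's height, so layer i sits at z = i·h/5 — gives 5 non-empty perimeters. Each is a 9-segment closed polygon; G0 lifts to the layer z and rapids to the start vertex, then G1 traces the edges.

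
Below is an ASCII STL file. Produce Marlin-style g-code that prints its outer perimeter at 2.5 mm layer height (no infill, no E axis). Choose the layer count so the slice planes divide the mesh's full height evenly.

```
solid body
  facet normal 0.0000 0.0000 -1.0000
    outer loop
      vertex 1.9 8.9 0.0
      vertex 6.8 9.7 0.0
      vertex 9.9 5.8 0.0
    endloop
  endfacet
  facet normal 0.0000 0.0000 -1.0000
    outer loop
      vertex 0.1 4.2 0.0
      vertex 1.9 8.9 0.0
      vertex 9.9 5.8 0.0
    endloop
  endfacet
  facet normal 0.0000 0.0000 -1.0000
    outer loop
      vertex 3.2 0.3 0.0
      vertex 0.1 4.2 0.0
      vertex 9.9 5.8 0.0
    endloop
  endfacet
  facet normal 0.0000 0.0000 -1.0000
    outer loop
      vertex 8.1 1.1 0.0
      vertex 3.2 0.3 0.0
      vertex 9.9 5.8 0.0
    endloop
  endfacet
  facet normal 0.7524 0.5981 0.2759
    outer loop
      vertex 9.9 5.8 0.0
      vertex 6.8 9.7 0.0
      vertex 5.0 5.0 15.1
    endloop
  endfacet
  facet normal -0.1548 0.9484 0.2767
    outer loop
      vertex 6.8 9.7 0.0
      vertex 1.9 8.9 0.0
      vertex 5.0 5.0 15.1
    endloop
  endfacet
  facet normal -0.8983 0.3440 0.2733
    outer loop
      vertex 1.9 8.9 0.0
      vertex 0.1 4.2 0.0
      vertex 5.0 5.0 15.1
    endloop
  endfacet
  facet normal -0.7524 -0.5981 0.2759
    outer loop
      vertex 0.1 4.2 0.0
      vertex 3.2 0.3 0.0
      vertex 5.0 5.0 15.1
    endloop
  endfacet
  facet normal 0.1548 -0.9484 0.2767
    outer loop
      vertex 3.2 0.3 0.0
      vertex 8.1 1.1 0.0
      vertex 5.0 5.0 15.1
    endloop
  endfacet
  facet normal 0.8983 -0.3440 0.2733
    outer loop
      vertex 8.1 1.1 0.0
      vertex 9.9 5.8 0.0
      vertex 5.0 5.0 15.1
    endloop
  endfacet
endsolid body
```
; perimeter-only toolpath
G21 ; units = mm
G90 ; absolute positioning
G28 ; home
; layer 1
G0 Z2.5
G0 X9.1 Y5.7
G1 X6.5 Y8.9
G1 X2.4 Y8.2
G1 X0.9 Y4.3
G1 X3.5 Y1.1
G1 X7.6 Y1.8
G1 X9.1 Y5.7
; layer 2
G0 Z5.0
G0 X8.3 Y5.5
G1 X6.2 Y8.1
G1 X2.9 Y7.6
G1 X1.7 Y4.5
G1 X3.8 Y1.9
G1 X7.1 Y2.4
G1 X8.3 Y5.5
; layer 3
G0 Z7.5
G0 X7.5 Y5.4
G1 X5.9 Y7.3
G1 X3.5 Y7.0
G1 X2.5 Y4.6
G1 X4.1 Y2.6
G1 X6.5 Y3.0
G1 X7.5 Y5.4
; layer 4
G0 Z10.1
G0 X6.6 Y5.3
G1 X5.6 Y6.6
G1 X4.0 Y6.3
G1 X3.4 Y4.7
G1 X4.4 Y3.4
G1 X6.0 Y3.7
G1 X6.6 Y5.3
; layer 5
G0 Z12.6
G0 X5.8 Y5.1
G1 X5.3 Y5.8
G1 X4.5 Y5.7
G1 X4.2 Y4.9
G1 X4.7 Y4.2
G1 X5.5 Y4.3
G1 X5.8 Y5.1
M2 ; end

The solid is a regular 6-sided pyramid, base circumscribed radius ≈ 5 mm, apex at z ≈ 15.1 mm. Slicing at Δz = 2.5 mm — 6 equal slices spanning the solid's height, so layer i sits at z = i·h/6 — gives 5 non-empty perimeters. Each is a 6-segment closed polygon; G0 lifts to the layer z and rapids to the start vertex, then G1 traces the edges. The cross-section shrinks linearly with z (the slice at the apex is degenerate and omitted).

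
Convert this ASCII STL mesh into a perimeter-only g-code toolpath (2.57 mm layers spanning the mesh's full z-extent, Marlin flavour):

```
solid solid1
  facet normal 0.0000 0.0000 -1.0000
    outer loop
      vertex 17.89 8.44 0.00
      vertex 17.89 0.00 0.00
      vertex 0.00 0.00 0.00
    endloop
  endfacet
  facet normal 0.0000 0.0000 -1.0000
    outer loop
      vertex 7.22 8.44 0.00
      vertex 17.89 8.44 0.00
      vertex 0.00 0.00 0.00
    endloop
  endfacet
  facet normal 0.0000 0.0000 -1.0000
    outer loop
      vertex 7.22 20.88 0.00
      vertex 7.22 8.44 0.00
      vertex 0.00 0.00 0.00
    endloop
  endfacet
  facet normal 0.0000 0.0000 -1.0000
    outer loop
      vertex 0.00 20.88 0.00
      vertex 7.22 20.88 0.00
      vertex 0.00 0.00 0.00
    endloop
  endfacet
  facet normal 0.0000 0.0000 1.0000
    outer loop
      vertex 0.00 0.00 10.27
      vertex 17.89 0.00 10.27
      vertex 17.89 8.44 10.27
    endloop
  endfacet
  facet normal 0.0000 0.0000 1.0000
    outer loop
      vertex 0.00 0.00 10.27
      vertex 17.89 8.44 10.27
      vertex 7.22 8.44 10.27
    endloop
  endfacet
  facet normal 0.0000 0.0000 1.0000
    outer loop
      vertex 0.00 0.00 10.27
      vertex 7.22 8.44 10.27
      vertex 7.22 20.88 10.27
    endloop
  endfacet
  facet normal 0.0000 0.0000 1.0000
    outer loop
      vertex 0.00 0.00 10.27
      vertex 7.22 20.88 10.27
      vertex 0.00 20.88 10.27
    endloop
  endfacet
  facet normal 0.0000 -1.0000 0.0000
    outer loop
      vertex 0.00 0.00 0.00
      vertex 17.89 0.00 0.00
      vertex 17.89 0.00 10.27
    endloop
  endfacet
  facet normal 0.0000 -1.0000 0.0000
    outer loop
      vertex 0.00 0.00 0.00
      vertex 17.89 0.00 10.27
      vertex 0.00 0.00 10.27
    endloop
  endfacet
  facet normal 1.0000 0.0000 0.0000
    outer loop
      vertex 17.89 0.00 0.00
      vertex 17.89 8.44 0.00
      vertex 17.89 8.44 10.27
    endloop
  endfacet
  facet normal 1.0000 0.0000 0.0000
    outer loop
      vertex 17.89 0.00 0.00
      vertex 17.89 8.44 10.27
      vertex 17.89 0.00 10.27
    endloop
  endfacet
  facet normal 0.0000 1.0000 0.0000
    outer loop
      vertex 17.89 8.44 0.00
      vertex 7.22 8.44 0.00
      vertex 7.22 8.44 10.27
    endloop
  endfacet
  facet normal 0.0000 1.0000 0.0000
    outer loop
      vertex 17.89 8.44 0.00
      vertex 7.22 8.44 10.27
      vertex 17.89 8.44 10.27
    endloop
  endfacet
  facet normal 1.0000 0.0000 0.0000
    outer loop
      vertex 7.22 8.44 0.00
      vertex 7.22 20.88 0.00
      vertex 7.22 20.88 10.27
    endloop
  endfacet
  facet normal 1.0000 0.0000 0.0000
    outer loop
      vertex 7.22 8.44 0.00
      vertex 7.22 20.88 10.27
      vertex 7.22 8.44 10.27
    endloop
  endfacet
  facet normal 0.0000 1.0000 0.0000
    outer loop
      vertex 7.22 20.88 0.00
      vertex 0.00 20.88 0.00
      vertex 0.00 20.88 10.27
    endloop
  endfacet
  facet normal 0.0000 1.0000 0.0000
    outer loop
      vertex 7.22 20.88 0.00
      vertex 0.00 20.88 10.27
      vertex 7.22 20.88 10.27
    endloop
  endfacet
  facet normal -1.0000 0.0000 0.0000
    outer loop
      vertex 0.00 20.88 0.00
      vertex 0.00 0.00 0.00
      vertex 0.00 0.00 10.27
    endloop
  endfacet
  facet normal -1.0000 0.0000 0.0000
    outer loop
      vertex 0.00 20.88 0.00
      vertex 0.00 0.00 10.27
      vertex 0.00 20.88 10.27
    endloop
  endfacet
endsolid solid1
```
; perimeter-only toolpath
G21 ; units = mm
G90 ; absolute positioning
G28 ; home
; layer 1
G0 Z2.57
G0 X0.00 Y0.00
G1 X17.89 Y0.00
G1 X17.89 Y8.44
G1 X7.22 Y8.44
G1 X7.22 Y20.88
G1 X0.00 Y20.88
G1 X0.00 Y0.00
; layer 2
G0 Z5.13
G0 X0.00 Y0.00
G1 X17.89 Y0.00
G1 X17.89 Y8.44
G1 X7.22 Y8.44
G1 X7.22 Y20.88
G1 X0.00 Y20.88
G1 X0.00 Y0.00
; layer 3
G0 Z7.70
G0 X0.00 Y0.00
G1 X17.89 Y0.00
G1 X17.89 Y8.44
G1 X7.22 Y8.44
G1 X7.22 Y20.88
G1 X0.00 Y20.88
G1 X0.00 Y0.00
; layer 4
G0 Z10.27
G0 X0.00 Y0.00
G1 X17.89 Y0.00
G1 X17.89 Y8.44
G1 X7.22 Y8.44
G1 X7.22 Y20.88
G1 X0.00 Y20.88
G1 X0.00 Y0.00
M2 ; end

The solid is an L-shaped prism: outer 17.9 × 20.9 mm, arm thicknesses ≈ 8.44 mm (horizontal) and 7.22 mm (vertical), extruded 10.3 mm in z. Slicing at Δz = 2.57 mm — 4 equal slices spanning the solid's height, so layer i sits at z = i·h/4 — gives 4 non-empty perimeters. Each is a 6-segment closed polygon; G0 lifts to the layer z and rapids to the start vertex, then G1 traces the edges.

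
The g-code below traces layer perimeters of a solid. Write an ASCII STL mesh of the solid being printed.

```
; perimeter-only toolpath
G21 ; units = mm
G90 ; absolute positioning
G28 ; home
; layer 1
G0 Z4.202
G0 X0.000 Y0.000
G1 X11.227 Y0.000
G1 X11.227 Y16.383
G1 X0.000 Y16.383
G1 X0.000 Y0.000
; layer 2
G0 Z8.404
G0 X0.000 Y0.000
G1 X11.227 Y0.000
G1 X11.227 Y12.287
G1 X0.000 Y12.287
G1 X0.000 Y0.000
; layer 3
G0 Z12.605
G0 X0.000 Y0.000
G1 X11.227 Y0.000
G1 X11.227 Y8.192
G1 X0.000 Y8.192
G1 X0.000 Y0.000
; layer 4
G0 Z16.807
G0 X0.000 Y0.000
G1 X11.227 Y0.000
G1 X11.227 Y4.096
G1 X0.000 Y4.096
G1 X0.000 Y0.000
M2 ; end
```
solid part
  facet normal 0.0000 0.0000 -1.0000
    outer loop
      vertex 11.227 20.479 0.000
      vertex 11.227 0.000 0.000
      vertex 0.000 0.000 0.000
    endloop
  endfacet
  facet normal 0.0000 0.0000 -1.0000
    outer loop
      vertex 0.000 20.479 0.000
      vertex 11.227 20.479 0.000
      vertex 0.000 0.000 0.000
    endloop
  endfacet
  facet normal 0.0000 -1.0000 0.0000
    outer loop
      vertex 0.000 0.000 0.000
      vertex 11.227 0.000 0.000
      vertex 11.227 0.000 21.009
    endloop
  endfacet
  facet normal 0.0000 -1.0000 0.0000
    outer loop
      vertex 0.000 0.000 0.000
      vertex 11.227 0.000 21.009
      vertex 0.000 0.000 21.009
    endloop
  endfacet
  facet normal 0.0000 0.7161 0.6980
    outer loop
      vertex 0.000 0.000 21.009
      vertex 11.227 0.000 21.009
      vertex 11.227 20.479 0.000
    endloop
  endfacet
  facet normal 0.0000 0.7161 0.6980
    outer loop
      vertex 0.000 0.000 21.009
      vertex 11.227 20.479 0.000
      vertex 0.000 20.479 0.000
    endloop
  endfacet
  facet normal -1.0000 0.0000 0.0000
    outer loop
      vertex 0.000 0.000 21.009
      vertex 0.000 20.479 0.000
      vertex 0.000 0.000 0.000
    endloop
  endfacet
  facet normal 1.0000 0.0000 0.0000
    outer loop
      vertex 11.227 0.000 0.000
      vertex 11.227 20.479 0.000
      vertex 11.227 0.000 21.009
    endloop
  endfacet
endsolid part

The G0 Z moves step by Δz≈4.202 mm. The G1 loops shrink linearly with z, so the solid tapers from its base footprint up to z≈21. Closing with a flat bottom cap and the tapered top and triangulating gives 8 facets — a wedge (ramp): 11.2 × 20.5 mm base, rising to 21 mm along the y=0 edge and sloping linearly to z=0 at y=20.5.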